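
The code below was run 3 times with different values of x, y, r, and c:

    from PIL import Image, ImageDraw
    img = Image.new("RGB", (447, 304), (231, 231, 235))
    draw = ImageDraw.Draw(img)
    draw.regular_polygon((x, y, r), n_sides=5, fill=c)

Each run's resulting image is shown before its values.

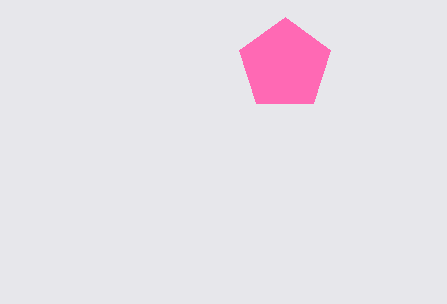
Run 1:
x = 285; y = 65; r = 48; c = 'hotpink'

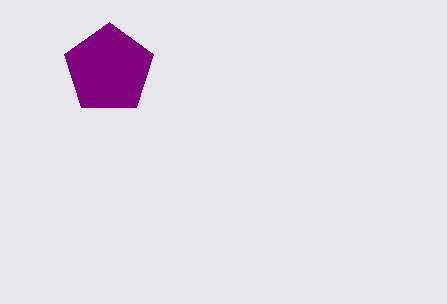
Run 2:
x = 109; y = 69; r = 47; c = 'purple'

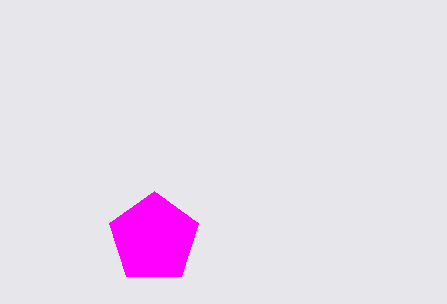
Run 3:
x = 154
y = 238
r = 47
c = 'magenta'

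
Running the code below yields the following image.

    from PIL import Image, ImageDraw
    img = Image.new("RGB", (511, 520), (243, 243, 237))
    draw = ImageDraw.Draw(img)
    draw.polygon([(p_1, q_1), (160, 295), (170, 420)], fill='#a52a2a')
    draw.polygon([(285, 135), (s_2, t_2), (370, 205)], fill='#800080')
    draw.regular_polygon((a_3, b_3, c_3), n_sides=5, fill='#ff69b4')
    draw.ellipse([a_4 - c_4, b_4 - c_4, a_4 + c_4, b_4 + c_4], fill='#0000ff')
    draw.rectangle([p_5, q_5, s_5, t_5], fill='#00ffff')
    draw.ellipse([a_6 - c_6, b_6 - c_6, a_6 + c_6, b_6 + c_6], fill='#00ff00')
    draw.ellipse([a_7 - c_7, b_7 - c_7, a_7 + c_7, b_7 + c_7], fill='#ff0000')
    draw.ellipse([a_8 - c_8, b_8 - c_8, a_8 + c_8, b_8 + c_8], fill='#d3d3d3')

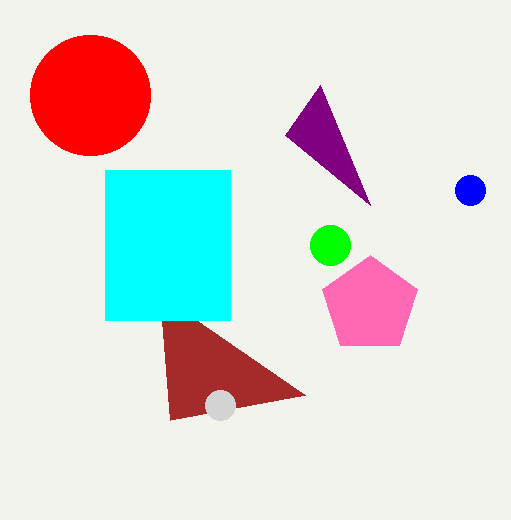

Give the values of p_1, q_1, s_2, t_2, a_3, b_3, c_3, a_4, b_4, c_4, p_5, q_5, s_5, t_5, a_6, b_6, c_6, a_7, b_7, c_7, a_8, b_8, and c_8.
p_1 = 305
q_1 = 395
s_2 = 320
t_2 = 85
a_3 = 370
b_3 = 305
c_3 = 50
a_4 = 470
b_4 = 190
c_4 = 15
p_5 = 105
q_5 = 170
s_5 = 230
t_5 = 320
a_6 = 330
b_6 = 245
c_6 = 20
a_7 = 90
b_7 = 95
c_7 = 60
a_8 = 220
b_8 = 405
c_8 = 15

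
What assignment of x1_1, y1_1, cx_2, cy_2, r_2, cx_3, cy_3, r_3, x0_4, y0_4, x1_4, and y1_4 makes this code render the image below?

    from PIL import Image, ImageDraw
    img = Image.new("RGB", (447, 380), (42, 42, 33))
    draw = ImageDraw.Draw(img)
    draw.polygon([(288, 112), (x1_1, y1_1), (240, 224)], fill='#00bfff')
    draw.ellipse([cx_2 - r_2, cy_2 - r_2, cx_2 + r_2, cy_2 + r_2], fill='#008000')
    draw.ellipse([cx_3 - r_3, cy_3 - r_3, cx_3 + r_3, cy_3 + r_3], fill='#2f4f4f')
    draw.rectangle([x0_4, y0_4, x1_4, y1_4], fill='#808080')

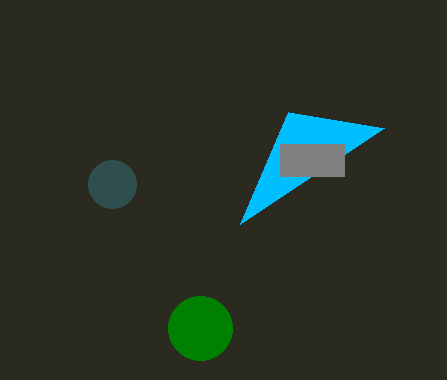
x1_1 = 384; y1_1 = 128; cx_2 = 200; cy_2 = 328; r_2 = 32; cx_3 = 112; cy_3 = 184; r_3 = 24; x0_4 = 280; y0_4 = 144; x1_4 = 344; y1_4 = 176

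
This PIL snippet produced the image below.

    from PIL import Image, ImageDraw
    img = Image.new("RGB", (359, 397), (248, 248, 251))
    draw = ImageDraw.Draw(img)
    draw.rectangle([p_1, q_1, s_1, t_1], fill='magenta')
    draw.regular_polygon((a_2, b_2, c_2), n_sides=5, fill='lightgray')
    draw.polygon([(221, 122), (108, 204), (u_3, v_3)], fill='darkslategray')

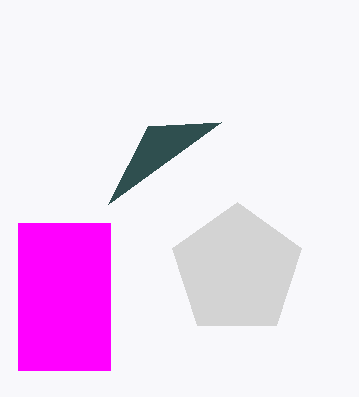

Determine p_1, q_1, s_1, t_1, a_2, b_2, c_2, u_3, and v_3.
p_1 = 18
q_1 = 223
s_1 = 110
t_1 = 370
a_2 = 237
b_2 = 270
c_2 = 68
u_3 = 148
v_3 = 126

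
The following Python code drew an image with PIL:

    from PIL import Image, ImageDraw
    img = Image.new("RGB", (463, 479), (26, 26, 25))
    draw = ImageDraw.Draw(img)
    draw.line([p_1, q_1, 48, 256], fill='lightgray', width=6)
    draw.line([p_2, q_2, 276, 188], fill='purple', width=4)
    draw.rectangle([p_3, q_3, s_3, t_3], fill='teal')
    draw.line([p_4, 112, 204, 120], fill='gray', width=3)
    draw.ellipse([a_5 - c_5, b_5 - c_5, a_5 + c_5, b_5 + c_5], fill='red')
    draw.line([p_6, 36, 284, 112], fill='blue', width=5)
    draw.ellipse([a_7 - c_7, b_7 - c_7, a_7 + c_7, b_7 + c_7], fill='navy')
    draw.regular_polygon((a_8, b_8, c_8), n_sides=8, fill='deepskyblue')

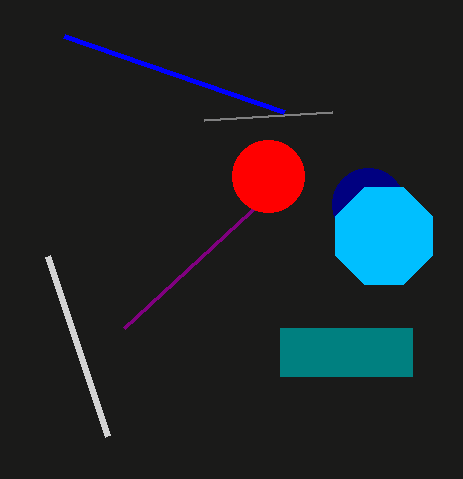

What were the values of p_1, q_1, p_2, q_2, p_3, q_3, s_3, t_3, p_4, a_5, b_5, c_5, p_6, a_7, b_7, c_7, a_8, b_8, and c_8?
p_1 = 108
q_1 = 436
p_2 = 124
q_2 = 328
p_3 = 280
q_3 = 328
s_3 = 412
t_3 = 376
p_4 = 332
a_5 = 268
b_5 = 176
c_5 = 36
p_6 = 64
a_7 = 368
b_7 = 204
c_7 = 36
a_8 = 384
b_8 = 236
c_8 = 52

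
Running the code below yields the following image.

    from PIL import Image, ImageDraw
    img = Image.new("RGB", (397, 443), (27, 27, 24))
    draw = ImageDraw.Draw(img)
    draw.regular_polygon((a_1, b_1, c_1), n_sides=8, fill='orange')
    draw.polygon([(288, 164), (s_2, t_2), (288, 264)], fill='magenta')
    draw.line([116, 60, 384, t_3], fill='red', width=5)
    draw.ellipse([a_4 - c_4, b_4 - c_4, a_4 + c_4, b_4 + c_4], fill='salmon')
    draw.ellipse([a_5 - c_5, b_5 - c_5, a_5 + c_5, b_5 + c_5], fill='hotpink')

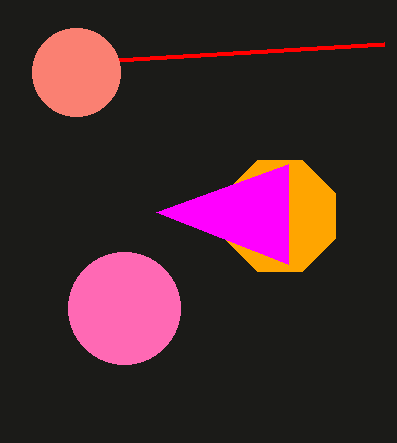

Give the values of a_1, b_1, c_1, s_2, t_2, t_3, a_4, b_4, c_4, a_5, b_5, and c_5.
a_1 = 280, b_1 = 216, c_1 = 60, s_2 = 156, t_2 = 212, t_3 = 44, a_4 = 76, b_4 = 72, c_4 = 44, a_5 = 124, b_5 = 308, c_5 = 56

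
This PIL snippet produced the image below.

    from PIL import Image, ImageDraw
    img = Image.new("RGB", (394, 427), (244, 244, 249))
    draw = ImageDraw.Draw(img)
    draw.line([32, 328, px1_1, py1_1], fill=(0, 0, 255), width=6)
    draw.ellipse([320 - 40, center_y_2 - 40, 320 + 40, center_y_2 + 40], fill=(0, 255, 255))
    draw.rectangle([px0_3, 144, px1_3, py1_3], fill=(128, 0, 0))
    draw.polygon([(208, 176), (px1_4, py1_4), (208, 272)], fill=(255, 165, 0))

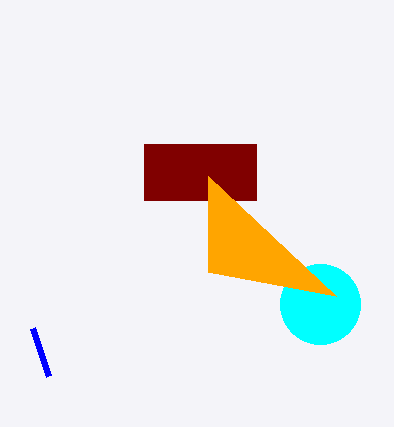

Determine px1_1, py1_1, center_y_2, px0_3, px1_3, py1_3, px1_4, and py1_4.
px1_1 = 48, py1_1 = 376, center_y_2 = 304, px0_3 = 144, px1_3 = 256, py1_3 = 200, px1_4 = 336, py1_4 = 296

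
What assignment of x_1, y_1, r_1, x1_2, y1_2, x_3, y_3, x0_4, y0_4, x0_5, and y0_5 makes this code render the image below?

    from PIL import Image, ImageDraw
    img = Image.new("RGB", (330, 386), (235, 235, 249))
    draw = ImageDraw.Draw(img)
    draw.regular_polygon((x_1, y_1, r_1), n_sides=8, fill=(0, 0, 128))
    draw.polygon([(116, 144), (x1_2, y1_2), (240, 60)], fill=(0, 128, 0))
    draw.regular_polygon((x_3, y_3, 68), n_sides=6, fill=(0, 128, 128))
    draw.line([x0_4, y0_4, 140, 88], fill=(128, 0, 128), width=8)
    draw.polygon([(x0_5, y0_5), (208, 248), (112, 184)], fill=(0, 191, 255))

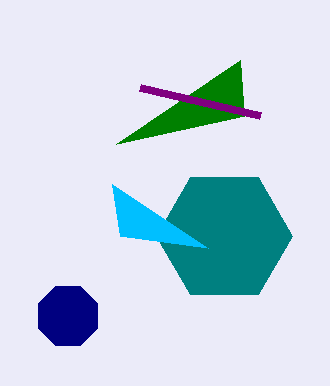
x_1 = 68, y_1 = 316, r_1 = 32, x1_2 = 244, y1_2 = 116, x_3 = 224, y_3 = 236, x0_4 = 260, y0_4 = 116, x0_5 = 120, y0_5 = 236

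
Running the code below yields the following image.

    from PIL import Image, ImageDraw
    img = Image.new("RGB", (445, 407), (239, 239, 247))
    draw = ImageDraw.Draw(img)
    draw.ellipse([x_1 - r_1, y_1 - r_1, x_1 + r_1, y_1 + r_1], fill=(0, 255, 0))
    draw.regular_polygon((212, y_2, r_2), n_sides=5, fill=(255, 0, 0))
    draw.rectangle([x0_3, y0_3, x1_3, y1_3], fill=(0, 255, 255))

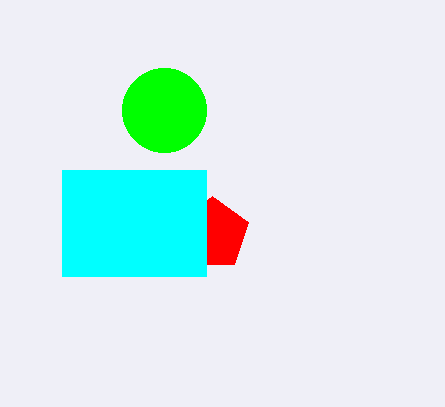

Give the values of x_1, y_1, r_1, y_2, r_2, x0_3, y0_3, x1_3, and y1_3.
x_1 = 164; y_1 = 110; r_1 = 42; y_2 = 234; r_2 = 38; x0_3 = 62; y0_3 = 170; x1_3 = 206; y1_3 = 276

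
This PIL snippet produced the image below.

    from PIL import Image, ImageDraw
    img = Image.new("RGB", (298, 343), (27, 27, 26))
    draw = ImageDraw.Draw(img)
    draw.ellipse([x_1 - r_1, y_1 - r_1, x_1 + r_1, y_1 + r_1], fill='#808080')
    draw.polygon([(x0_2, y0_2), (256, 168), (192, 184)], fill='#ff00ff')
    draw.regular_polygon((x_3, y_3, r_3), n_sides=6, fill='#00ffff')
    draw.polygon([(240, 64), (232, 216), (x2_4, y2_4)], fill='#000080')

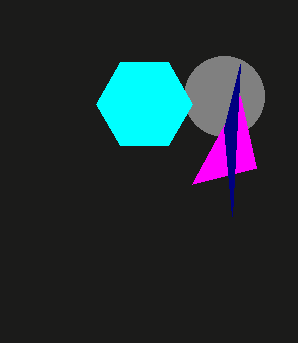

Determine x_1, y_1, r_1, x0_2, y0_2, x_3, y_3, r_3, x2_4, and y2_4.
x_1 = 224, y_1 = 96, r_1 = 40, x0_2 = 240, y0_2 = 96, x_3 = 144, y_3 = 104, r_3 = 48, x2_4 = 224, y2_4 = 128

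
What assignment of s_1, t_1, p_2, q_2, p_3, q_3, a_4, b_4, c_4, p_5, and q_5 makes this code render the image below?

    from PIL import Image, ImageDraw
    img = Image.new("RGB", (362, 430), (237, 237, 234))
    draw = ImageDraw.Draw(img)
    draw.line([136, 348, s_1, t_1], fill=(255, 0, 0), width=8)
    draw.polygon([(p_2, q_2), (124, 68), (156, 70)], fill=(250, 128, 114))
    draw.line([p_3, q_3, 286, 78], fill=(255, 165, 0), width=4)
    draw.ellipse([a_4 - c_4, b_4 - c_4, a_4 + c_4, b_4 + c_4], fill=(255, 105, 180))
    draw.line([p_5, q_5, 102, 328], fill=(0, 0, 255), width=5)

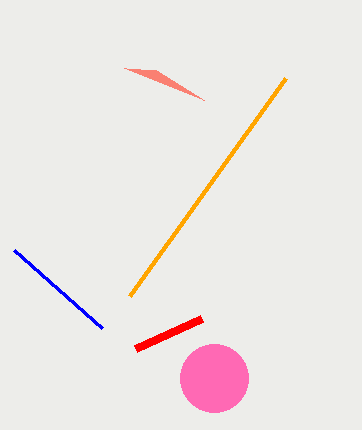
s_1 = 202; t_1 = 318; p_2 = 204; q_2 = 100; p_3 = 130; q_3 = 296; a_4 = 214; b_4 = 378; c_4 = 34; p_5 = 14; q_5 = 250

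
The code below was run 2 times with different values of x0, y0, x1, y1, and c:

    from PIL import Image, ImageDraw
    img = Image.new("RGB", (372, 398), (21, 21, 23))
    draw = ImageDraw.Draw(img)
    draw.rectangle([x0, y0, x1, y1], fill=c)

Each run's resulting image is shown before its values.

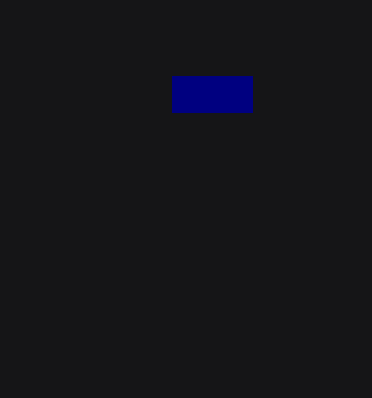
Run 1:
x0 = 172, y0 = 76, x1 = 252, y1 = 112, c = 'navy'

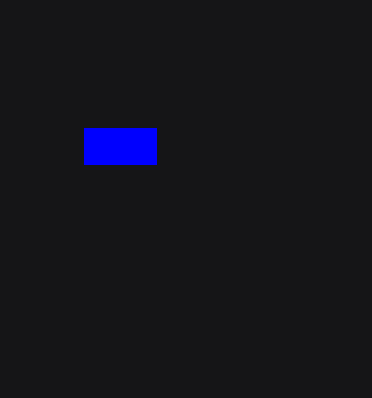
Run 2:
x0 = 84; y0 = 128; x1 = 156; y1 = 164; c = 'blue'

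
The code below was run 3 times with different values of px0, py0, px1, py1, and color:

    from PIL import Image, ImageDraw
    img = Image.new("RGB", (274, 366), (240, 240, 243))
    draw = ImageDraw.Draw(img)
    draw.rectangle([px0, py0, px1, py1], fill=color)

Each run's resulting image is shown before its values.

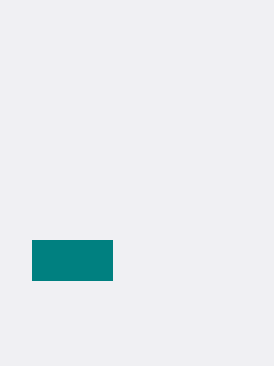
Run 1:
px0 = 32, py0 = 240, px1 = 112, py1 = 280, color = 'teal'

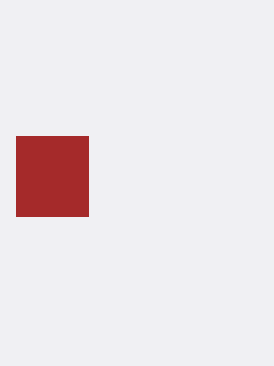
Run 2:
px0 = 16; py0 = 136; px1 = 88; py1 = 216; color = 'brown'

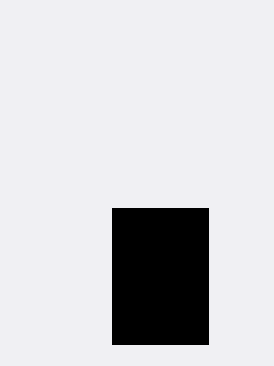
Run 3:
px0 = 112; py0 = 208; px1 = 208; py1 = 344; color = 'black'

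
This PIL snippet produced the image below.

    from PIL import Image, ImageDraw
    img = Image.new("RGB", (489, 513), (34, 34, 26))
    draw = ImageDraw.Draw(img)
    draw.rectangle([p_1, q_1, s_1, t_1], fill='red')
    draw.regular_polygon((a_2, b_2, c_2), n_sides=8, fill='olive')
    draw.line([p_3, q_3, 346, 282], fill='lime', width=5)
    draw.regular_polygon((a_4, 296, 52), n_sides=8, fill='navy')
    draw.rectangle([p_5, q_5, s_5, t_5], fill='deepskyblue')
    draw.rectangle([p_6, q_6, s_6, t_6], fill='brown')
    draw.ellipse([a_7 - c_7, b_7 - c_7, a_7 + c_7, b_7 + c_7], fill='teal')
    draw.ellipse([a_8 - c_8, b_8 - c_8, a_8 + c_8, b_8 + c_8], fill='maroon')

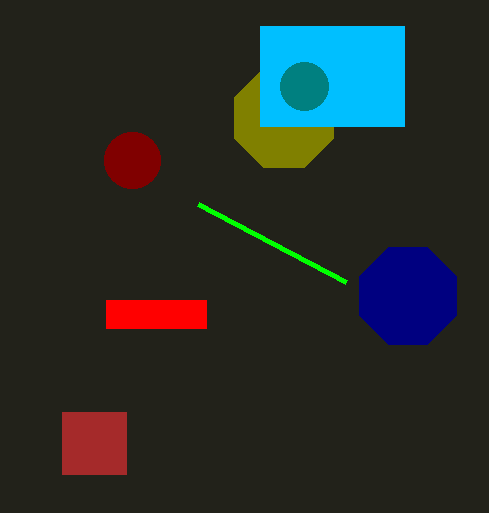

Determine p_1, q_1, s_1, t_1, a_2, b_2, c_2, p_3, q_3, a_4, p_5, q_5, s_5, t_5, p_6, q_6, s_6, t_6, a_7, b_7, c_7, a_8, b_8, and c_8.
p_1 = 106; q_1 = 300; s_1 = 206; t_1 = 328; a_2 = 284; b_2 = 118; c_2 = 54; p_3 = 198; q_3 = 204; a_4 = 408; p_5 = 260; q_5 = 26; s_5 = 404; t_5 = 126; p_6 = 62; q_6 = 412; s_6 = 126; t_6 = 474; a_7 = 304; b_7 = 86; c_7 = 24; a_8 = 132; b_8 = 160; c_8 = 28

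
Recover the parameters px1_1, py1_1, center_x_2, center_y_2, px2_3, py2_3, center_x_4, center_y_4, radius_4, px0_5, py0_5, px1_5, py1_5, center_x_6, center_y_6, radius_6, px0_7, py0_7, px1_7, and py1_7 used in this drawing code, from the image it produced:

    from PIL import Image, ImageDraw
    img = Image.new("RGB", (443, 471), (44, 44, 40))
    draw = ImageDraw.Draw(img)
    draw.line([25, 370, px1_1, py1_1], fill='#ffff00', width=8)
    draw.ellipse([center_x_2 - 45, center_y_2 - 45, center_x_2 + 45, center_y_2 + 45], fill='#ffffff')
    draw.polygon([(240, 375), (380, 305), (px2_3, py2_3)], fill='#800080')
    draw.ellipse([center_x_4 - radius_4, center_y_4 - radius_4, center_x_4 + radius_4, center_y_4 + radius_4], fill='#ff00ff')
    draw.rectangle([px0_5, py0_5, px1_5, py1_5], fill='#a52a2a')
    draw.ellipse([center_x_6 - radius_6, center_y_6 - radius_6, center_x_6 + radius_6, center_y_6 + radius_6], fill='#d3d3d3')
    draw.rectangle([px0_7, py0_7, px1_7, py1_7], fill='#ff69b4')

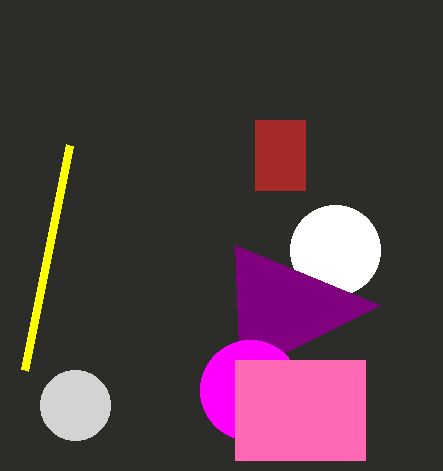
px1_1 = 70, py1_1 = 145, center_x_2 = 335, center_y_2 = 250, px2_3 = 235, py2_3 = 245, center_x_4 = 250, center_y_4 = 390, radius_4 = 50, px0_5 = 255, py0_5 = 120, px1_5 = 305, py1_5 = 190, center_x_6 = 75, center_y_6 = 405, radius_6 = 35, px0_7 = 235, py0_7 = 360, px1_7 = 365, py1_7 = 460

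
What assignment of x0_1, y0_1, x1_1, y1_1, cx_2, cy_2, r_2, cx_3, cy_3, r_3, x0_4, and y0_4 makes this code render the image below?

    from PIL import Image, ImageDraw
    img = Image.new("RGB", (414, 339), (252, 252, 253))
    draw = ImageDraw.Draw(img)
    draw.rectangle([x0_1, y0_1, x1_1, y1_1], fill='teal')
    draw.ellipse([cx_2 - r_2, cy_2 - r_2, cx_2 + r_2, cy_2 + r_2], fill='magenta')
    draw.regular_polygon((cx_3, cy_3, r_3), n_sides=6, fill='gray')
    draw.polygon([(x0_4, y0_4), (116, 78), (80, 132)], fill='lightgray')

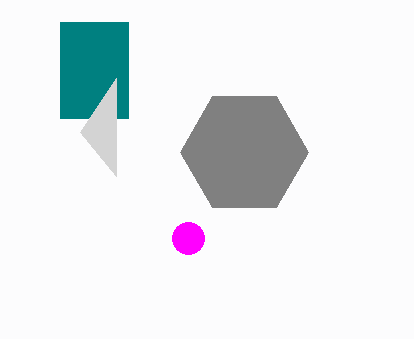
x0_1 = 60
y0_1 = 22
x1_1 = 128
y1_1 = 118
cx_2 = 188
cy_2 = 238
r_2 = 16
cx_3 = 244
cy_3 = 152
r_3 = 64
x0_4 = 116
y0_4 = 176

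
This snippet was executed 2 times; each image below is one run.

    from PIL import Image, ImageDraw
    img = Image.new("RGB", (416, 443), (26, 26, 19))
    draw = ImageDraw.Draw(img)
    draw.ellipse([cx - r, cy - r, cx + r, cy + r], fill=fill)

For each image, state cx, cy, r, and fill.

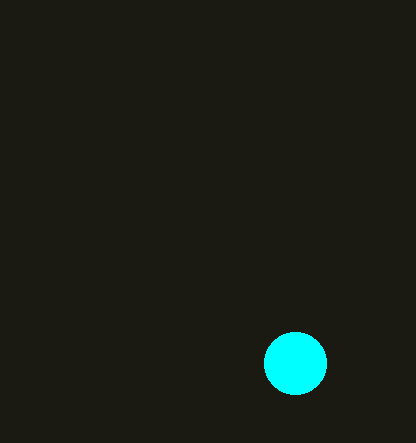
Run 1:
cx = 295
cy = 363
r = 31
fill = 'cyan'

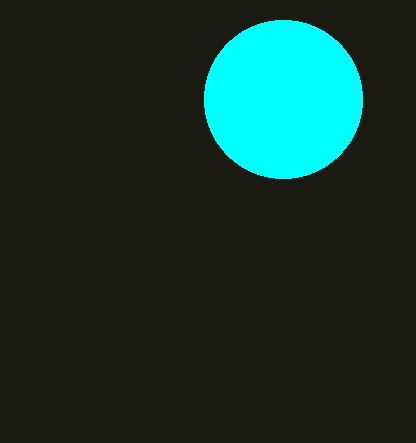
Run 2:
cx = 283
cy = 99
r = 79
fill = 'cyan'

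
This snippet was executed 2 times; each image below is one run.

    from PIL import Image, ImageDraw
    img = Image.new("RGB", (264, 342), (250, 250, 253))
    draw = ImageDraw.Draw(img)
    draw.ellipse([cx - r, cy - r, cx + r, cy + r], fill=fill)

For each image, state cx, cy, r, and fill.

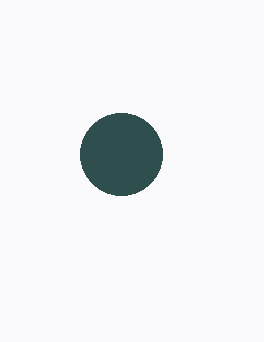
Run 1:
cx = 121
cy = 154
r = 41
fill = 'darkslategray'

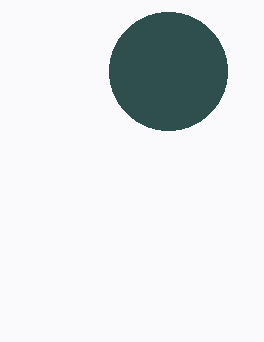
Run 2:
cx = 168, cy = 71, r = 59, fill = 'darkslategray'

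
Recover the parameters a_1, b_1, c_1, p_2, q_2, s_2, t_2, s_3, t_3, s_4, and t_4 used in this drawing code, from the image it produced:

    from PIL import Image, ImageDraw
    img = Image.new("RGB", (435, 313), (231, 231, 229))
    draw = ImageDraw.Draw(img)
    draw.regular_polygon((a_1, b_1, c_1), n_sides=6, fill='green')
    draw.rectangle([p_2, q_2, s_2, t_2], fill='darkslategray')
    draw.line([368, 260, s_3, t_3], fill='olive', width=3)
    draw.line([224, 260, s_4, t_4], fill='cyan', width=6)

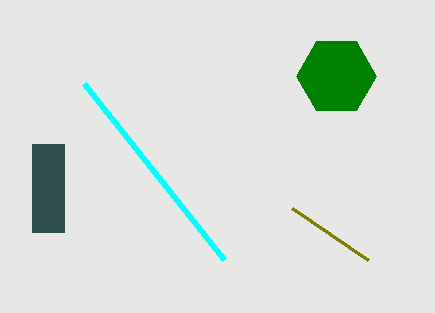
a_1 = 336; b_1 = 76; c_1 = 40; p_2 = 32; q_2 = 144; s_2 = 64; t_2 = 232; s_3 = 292; t_3 = 208; s_4 = 84; t_4 = 84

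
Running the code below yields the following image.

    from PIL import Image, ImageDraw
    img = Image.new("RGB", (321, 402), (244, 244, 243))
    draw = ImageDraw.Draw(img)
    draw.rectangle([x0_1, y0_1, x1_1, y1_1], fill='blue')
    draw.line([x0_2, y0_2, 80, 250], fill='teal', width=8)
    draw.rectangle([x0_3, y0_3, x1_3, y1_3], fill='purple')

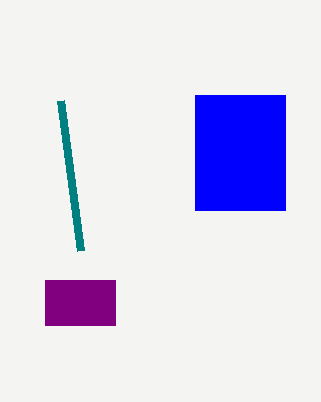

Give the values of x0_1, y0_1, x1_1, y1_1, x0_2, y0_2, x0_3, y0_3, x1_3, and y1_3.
x0_1 = 195, y0_1 = 95, x1_1 = 285, y1_1 = 210, x0_2 = 60, y0_2 = 100, x0_3 = 45, y0_3 = 280, x1_3 = 115, y1_3 = 325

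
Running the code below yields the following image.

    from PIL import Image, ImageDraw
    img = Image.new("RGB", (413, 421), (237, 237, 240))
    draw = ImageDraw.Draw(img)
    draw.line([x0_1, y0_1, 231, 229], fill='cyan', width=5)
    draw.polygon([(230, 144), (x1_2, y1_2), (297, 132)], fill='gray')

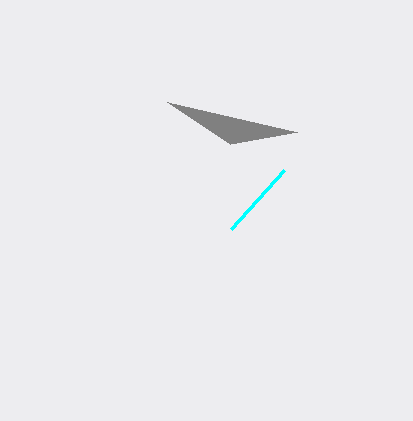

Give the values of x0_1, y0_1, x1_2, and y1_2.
x0_1 = 284, y0_1 = 170, x1_2 = 167, y1_2 = 102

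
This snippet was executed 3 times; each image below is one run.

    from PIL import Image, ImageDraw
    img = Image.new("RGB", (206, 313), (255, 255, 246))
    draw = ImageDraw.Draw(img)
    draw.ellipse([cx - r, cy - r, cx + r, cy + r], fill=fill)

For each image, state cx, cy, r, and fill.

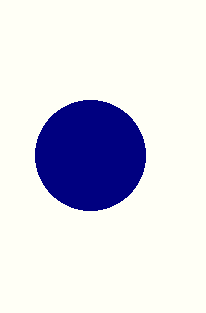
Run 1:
cx = 90
cy = 155
r = 55
fill = 'navy'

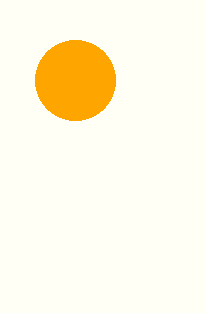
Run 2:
cx = 75
cy = 80
r = 40
fill = 'orange'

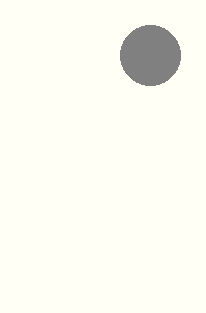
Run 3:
cx = 150, cy = 55, r = 30, fill = 'gray'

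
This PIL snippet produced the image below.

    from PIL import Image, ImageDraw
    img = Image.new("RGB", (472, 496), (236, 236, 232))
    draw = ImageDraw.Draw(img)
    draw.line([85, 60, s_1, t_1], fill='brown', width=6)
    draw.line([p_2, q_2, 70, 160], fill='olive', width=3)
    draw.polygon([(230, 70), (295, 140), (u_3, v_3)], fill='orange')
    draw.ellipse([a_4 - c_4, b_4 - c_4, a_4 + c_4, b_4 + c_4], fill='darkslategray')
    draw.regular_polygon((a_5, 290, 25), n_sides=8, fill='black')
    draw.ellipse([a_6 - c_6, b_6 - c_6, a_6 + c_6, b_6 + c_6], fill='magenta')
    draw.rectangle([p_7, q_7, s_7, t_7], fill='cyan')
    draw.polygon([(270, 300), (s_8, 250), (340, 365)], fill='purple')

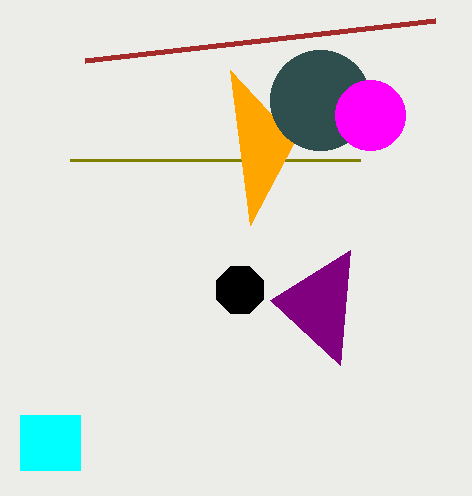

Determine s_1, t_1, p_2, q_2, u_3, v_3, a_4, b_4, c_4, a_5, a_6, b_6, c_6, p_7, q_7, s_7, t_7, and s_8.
s_1 = 435; t_1 = 20; p_2 = 360; q_2 = 160; u_3 = 250; v_3 = 225; a_4 = 320; b_4 = 100; c_4 = 50; a_5 = 240; a_6 = 370; b_6 = 115; c_6 = 35; p_7 = 20; q_7 = 415; s_7 = 80; t_7 = 470; s_8 = 350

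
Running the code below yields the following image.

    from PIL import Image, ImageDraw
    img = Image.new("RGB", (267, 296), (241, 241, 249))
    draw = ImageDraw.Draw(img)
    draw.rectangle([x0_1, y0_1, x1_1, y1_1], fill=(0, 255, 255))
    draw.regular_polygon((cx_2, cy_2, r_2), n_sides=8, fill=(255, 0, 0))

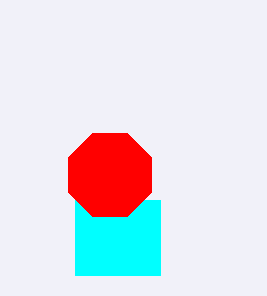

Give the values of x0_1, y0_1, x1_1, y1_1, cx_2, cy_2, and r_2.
x0_1 = 75, y0_1 = 200, x1_1 = 160, y1_1 = 275, cx_2 = 110, cy_2 = 175, r_2 = 45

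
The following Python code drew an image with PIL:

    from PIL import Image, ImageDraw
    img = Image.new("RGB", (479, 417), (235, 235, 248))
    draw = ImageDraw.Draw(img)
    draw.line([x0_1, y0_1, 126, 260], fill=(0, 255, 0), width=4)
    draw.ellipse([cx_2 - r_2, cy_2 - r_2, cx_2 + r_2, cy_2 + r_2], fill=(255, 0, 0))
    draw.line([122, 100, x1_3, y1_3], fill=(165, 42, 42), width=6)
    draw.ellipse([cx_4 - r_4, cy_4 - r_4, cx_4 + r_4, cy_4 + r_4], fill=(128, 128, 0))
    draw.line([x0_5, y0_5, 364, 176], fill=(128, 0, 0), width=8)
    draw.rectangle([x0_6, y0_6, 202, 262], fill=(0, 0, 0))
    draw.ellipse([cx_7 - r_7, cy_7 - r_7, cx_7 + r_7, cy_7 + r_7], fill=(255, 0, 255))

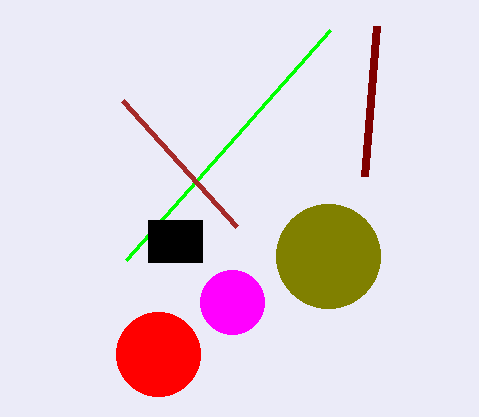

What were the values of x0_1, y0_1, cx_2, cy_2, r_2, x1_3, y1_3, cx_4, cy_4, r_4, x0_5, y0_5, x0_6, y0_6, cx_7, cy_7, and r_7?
x0_1 = 330
y0_1 = 30
cx_2 = 158
cy_2 = 354
r_2 = 42
x1_3 = 236
y1_3 = 226
cx_4 = 328
cy_4 = 256
r_4 = 52
x0_5 = 376
y0_5 = 26
x0_6 = 148
y0_6 = 220
cx_7 = 232
cy_7 = 302
r_7 = 32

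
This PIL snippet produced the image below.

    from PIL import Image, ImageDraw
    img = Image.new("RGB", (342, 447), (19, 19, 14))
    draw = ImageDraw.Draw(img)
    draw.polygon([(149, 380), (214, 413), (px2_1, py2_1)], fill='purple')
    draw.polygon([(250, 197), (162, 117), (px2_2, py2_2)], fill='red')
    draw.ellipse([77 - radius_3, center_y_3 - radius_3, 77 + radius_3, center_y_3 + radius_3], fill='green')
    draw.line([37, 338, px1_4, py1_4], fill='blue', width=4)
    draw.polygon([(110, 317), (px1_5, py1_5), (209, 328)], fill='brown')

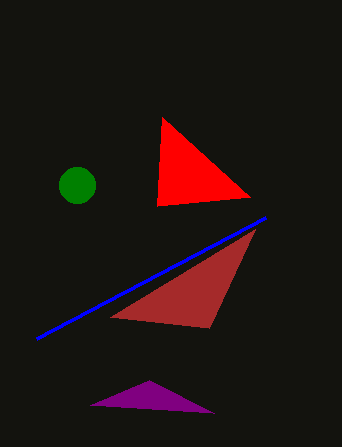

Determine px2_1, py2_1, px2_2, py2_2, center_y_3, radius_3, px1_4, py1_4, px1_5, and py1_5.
px2_1 = 90; py2_1 = 405; px2_2 = 157; py2_2 = 206; center_y_3 = 185; radius_3 = 18; px1_4 = 266; py1_4 = 217; px1_5 = 255; py1_5 = 229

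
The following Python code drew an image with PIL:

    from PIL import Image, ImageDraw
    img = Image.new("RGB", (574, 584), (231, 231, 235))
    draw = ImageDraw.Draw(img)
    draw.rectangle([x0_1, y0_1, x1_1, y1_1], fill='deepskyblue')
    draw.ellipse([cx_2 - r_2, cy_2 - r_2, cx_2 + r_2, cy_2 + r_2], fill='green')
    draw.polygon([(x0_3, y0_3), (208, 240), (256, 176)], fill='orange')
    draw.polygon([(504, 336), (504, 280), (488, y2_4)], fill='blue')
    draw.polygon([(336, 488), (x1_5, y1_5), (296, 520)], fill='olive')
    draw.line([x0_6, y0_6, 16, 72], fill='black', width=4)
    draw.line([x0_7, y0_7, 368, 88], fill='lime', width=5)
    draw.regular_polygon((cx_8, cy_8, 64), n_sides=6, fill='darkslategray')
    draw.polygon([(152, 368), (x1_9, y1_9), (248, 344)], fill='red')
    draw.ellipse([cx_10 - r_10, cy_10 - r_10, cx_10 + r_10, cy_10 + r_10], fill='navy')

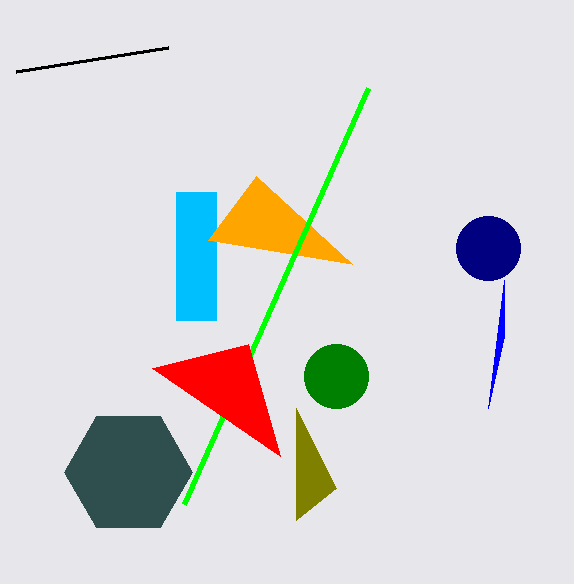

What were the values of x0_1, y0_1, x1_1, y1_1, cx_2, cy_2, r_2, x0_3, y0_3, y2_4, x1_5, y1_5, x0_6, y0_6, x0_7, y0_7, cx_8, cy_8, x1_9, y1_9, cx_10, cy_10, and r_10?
x0_1 = 176; y0_1 = 192; x1_1 = 216; y1_1 = 320; cx_2 = 336; cy_2 = 376; r_2 = 32; x0_3 = 352; y0_3 = 264; y2_4 = 408; x1_5 = 296; y1_5 = 408; x0_6 = 168; y0_6 = 48; x0_7 = 184; y0_7 = 504; cx_8 = 128; cy_8 = 472; x1_9 = 280; y1_9 = 456; cx_10 = 488; cy_10 = 248; r_10 = 32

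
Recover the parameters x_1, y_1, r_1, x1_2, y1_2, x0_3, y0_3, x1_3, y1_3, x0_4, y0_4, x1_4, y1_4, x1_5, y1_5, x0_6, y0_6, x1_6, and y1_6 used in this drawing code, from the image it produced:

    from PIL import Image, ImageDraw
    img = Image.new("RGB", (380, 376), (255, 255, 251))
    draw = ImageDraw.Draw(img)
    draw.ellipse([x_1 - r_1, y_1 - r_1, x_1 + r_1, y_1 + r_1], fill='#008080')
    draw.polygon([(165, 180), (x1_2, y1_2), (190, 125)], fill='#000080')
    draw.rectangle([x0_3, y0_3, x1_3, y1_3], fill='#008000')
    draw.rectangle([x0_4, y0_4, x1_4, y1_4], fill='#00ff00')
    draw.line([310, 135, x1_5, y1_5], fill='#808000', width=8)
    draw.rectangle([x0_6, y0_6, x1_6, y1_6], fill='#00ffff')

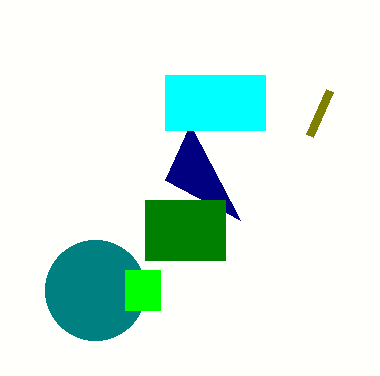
x_1 = 95
y_1 = 290
r_1 = 50
x1_2 = 240
y1_2 = 220
x0_3 = 145
y0_3 = 200
x1_3 = 225
y1_3 = 260
x0_4 = 125
y0_4 = 270
x1_4 = 160
y1_4 = 310
x1_5 = 330
y1_5 = 90
x0_6 = 165
y0_6 = 75
x1_6 = 265
y1_6 = 130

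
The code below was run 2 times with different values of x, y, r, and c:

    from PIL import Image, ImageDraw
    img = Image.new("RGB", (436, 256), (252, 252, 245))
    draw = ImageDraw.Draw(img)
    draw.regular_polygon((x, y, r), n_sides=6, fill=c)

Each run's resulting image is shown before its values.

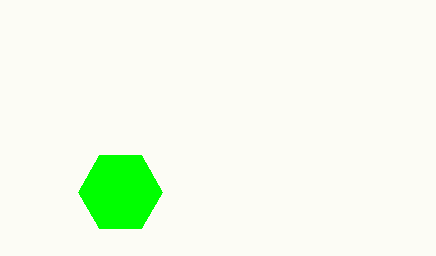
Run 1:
x = 120
y = 192
r = 42
c = 'lime'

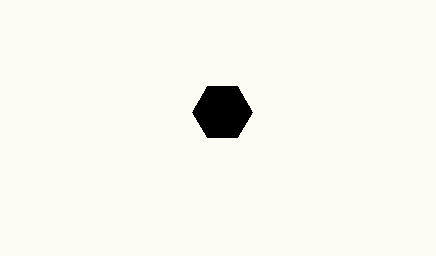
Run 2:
x = 222; y = 112; r = 30; c = 'black'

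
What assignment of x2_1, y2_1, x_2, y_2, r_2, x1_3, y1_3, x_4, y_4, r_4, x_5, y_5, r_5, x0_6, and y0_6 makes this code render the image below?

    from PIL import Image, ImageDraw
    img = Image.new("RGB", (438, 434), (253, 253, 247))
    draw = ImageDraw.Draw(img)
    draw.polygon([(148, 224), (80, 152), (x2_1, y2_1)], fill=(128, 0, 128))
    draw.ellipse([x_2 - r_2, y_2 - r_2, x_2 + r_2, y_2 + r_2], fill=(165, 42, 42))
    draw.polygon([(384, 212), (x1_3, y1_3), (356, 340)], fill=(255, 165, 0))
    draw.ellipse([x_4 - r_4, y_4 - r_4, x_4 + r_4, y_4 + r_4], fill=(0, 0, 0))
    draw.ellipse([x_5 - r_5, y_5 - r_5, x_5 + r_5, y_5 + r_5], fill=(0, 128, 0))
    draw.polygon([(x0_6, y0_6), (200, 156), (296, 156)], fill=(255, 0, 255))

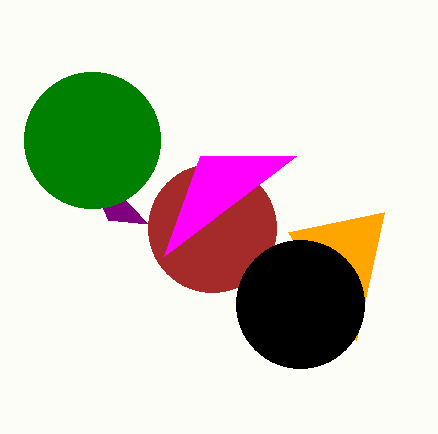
x2_1 = 108
y2_1 = 220
x_2 = 212
y_2 = 228
r_2 = 64
x1_3 = 288
y1_3 = 232
x_4 = 300
y_4 = 304
r_4 = 64
x_5 = 92
y_5 = 140
r_5 = 68
x0_6 = 164
y0_6 = 256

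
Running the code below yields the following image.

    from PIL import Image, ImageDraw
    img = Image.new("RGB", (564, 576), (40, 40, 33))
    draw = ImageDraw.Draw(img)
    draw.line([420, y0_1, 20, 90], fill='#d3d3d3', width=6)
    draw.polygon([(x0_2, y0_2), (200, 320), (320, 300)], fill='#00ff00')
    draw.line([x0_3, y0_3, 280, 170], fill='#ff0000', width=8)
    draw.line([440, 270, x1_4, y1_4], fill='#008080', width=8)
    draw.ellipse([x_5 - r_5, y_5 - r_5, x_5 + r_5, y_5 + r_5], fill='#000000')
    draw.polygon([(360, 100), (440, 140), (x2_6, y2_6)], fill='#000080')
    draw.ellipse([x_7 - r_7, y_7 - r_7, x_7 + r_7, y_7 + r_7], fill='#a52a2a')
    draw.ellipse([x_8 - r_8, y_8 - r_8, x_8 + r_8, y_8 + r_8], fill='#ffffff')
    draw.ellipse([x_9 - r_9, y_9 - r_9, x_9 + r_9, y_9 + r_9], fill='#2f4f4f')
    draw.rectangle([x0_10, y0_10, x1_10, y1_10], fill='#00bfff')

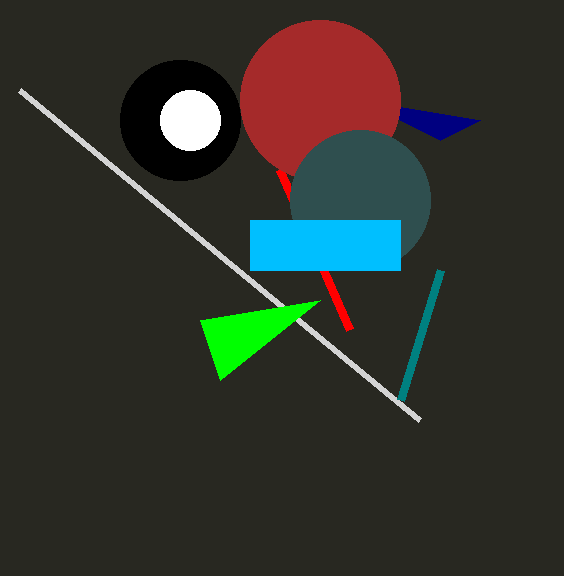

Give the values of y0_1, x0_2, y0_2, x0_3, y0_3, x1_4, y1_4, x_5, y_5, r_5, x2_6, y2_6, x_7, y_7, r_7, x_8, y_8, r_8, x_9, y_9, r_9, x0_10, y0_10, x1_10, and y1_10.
y0_1 = 420, x0_2 = 220, y0_2 = 380, x0_3 = 350, y0_3 = 330, x1_4 = 400, y1_4 = 400, x_5 = 180, y_5 = 120, r_5 = 60, x2_6 = 480, y2_6 = 120, x_7 = 320, y_7 = 100, r_7 = 80, x_8 = 190, y_8 = 120, r_8 = 30, x_9 = 360, y_9 = 200, r_9 = 70, x0_10 = 250, y0_10 = 220, x1_10 = 400, y1_10 = 270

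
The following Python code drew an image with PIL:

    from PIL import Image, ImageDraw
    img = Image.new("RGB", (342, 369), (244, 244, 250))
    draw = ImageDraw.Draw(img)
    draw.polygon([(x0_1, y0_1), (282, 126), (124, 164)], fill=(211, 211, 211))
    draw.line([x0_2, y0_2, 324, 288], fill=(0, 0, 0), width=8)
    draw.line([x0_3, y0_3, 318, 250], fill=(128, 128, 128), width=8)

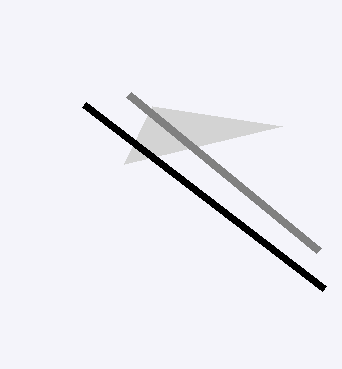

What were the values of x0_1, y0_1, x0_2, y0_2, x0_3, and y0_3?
x0_1 = 152, y0_1 = 106, x0_2 = 84, y0_2 = 104, x0_3 = 128, y0_3 = 94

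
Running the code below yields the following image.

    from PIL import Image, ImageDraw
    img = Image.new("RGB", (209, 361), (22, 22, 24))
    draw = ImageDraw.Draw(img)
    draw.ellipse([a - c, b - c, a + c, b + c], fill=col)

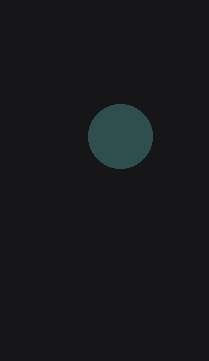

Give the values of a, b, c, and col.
a = 120, b = 136, c = 32, col = 'darkslategray'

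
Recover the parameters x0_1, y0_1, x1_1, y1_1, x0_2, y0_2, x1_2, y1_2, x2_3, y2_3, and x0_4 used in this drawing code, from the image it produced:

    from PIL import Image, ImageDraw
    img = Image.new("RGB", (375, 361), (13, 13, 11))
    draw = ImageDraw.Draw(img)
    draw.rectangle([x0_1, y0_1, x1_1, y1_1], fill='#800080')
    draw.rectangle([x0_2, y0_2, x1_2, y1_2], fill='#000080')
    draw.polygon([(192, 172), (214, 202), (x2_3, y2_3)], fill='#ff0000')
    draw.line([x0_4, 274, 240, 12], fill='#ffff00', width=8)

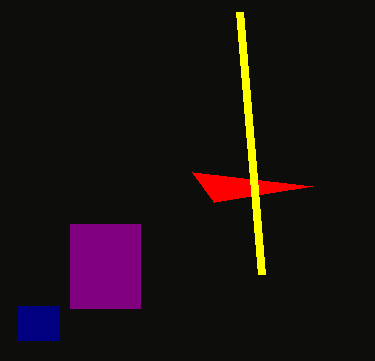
x0_1 = 70; y0_1 = 224; x1_1 = 140; y1_1 = 308; x0_2 = 18; y0_2 = 306; x1_2 = 58; y1_2 = 340; x2_3 = 312; y2_3 = 186; x0_4 = 262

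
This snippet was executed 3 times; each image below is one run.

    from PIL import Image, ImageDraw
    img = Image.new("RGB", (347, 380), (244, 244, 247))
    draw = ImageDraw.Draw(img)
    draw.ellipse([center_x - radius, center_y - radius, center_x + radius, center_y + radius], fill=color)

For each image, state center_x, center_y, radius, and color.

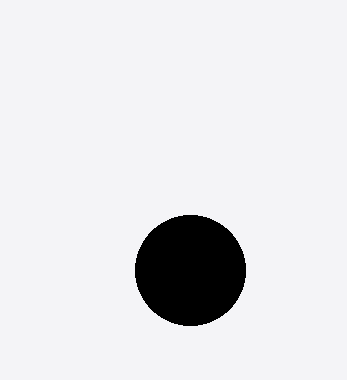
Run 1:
center_x = 190, center_y = 270, radius = 55, color = 'black'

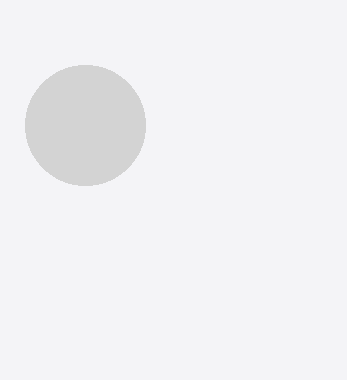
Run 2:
center_x = 85, center_y = 125, radius = 60, color = 'lightgray'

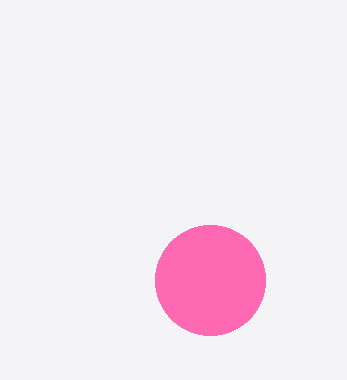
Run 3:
center_x = 210, center_y = 280, radius = 55, color = 'hotpink'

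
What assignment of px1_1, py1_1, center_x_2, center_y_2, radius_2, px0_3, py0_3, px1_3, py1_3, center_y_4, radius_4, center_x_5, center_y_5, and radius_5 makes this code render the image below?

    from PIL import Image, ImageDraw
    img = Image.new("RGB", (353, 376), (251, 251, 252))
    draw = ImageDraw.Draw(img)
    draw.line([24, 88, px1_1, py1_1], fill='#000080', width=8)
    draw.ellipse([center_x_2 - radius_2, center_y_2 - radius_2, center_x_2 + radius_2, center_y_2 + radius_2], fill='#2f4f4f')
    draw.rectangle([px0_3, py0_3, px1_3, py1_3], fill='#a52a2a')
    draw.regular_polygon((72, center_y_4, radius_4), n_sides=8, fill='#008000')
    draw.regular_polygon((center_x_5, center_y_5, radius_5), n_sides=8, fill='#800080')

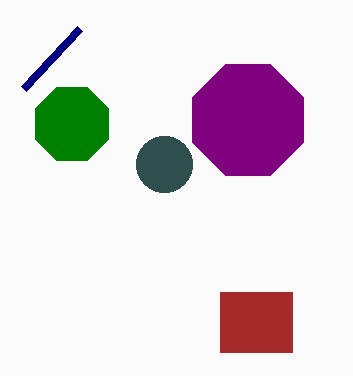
px1_1 = 80
py1_1 = 28
center_x_2 = 164
center_y_2 = 164
radius_2 = 28
px0_3 = 220
py0_3 = 292
px1_3 = 292
py1_3 = 352
center_y_4 = 124
radius_4 = 40
center_x_5 = 248
center_y_5 = 120
radius_5 = 60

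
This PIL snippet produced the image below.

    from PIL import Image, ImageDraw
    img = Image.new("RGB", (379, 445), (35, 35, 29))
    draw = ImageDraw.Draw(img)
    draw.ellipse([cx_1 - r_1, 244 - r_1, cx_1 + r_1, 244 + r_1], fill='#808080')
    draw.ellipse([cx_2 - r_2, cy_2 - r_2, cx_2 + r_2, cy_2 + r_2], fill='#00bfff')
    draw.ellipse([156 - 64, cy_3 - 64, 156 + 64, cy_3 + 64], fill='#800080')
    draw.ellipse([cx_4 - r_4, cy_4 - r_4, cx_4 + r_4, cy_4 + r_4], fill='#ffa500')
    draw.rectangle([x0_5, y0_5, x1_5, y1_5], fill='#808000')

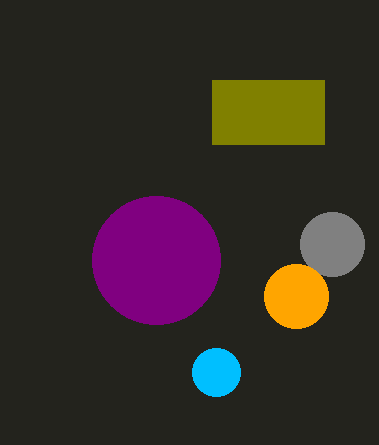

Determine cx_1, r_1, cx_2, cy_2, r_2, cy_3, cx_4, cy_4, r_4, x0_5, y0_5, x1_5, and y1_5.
cx_1 = 332
r_1 = 32
cx_2 = 216
cy_2 = 372
r_2 = 24
cy_3 = 260
cx_4 = 296
cy_4 = 296
r_4 = 32
x0_5 = 212
y0_5 = 80
x1_5 = 324
y1_5 = 144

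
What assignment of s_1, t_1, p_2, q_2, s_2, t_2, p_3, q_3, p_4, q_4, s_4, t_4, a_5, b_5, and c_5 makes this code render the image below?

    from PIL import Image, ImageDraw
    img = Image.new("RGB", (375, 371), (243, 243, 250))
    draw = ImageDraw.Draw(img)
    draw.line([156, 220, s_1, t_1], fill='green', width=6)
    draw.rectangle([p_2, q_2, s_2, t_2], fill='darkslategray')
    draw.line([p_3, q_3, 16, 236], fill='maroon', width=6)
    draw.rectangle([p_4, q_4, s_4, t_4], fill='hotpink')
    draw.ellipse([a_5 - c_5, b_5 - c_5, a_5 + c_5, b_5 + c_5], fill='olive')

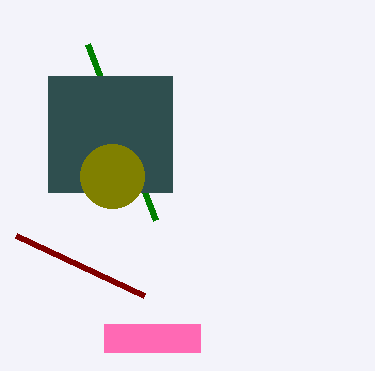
s_1 = 88
t_1 = 44
p_2 = 48
q_2 = 76
s_2 = 172
t_2 = 192
p_3 = 144
q_3 = 296
p_4 = 104
q_4 = 324
s_4 = 200
t_4 = 352
a_5 = 112
b_5 = 176
c_5 = 32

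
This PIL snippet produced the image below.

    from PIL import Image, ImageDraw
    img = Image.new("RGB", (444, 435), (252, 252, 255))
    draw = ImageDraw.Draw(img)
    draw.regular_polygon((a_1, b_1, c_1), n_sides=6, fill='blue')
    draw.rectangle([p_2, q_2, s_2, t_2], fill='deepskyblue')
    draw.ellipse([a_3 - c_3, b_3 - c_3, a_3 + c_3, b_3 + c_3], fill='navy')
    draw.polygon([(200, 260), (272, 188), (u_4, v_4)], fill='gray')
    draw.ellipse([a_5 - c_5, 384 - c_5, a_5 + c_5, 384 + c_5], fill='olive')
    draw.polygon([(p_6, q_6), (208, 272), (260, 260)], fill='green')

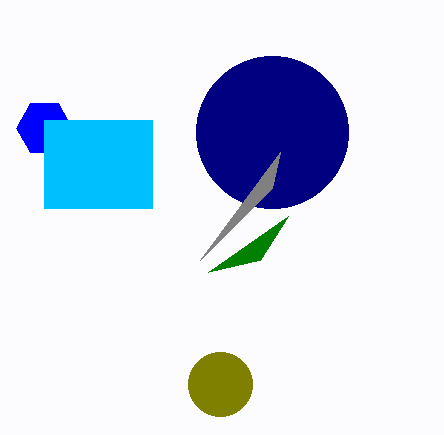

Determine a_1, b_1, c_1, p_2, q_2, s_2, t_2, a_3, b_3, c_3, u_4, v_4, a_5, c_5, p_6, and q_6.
a_1 = 44; b_1 = 128; c_1 = 28; p_2 = 44; q_2 = 120; s_2 = 152; t_2 = 208; a_3 = 272; b_3 = 132; c_3 = 76; u_4 = 280; v_4 = 152; a_5 = 220; c_5 = 32; p_6 = 288; q_6 = 216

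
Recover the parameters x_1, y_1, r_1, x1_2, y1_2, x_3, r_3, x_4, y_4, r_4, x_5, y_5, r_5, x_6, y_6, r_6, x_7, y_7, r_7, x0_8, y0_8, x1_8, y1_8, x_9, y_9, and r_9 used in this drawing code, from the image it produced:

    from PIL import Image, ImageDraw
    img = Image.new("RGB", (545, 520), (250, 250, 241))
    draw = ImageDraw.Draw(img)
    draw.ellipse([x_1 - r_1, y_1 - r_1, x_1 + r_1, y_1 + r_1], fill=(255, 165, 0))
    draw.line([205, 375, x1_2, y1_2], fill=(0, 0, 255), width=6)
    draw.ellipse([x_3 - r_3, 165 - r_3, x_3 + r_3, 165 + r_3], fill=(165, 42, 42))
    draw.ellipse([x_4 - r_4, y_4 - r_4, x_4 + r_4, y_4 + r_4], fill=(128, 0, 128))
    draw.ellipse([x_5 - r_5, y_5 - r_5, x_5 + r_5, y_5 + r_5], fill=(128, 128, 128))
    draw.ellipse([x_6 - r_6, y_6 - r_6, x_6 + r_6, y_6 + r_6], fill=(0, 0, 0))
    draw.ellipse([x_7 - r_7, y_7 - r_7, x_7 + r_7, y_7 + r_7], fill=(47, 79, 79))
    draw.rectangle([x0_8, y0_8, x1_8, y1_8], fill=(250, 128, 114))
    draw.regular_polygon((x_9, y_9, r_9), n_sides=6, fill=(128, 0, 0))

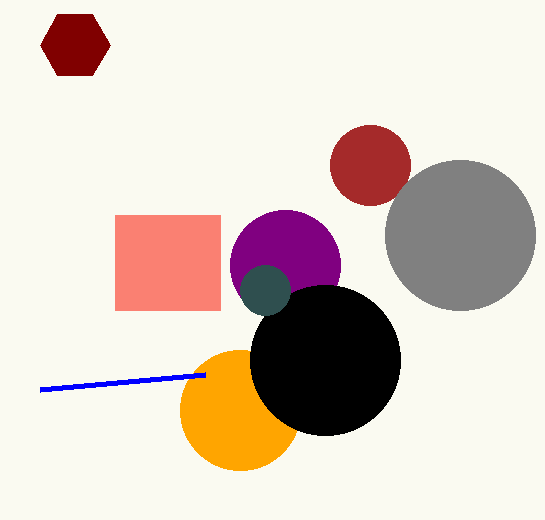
x_1 = 240
y_1 = 410
r_1 = 60
x1_2 = 40
y1_2 = 390
x_3 = 370
r_3 = 40
x_4 = 285
y_4 = 265
r_4 = 55
x_5 = 460
y_5 = 235
r_5 = 75
x_6 = 325
y_6 = 360
r_6 = 75
x_7 = 265
y_7 = 290
r_7 = 25
x0_8 = 115
y0_8 = 215
x1_8 = 220
y1_8 = 310
x_9 = 75
y_9 = 45
r_9 = 35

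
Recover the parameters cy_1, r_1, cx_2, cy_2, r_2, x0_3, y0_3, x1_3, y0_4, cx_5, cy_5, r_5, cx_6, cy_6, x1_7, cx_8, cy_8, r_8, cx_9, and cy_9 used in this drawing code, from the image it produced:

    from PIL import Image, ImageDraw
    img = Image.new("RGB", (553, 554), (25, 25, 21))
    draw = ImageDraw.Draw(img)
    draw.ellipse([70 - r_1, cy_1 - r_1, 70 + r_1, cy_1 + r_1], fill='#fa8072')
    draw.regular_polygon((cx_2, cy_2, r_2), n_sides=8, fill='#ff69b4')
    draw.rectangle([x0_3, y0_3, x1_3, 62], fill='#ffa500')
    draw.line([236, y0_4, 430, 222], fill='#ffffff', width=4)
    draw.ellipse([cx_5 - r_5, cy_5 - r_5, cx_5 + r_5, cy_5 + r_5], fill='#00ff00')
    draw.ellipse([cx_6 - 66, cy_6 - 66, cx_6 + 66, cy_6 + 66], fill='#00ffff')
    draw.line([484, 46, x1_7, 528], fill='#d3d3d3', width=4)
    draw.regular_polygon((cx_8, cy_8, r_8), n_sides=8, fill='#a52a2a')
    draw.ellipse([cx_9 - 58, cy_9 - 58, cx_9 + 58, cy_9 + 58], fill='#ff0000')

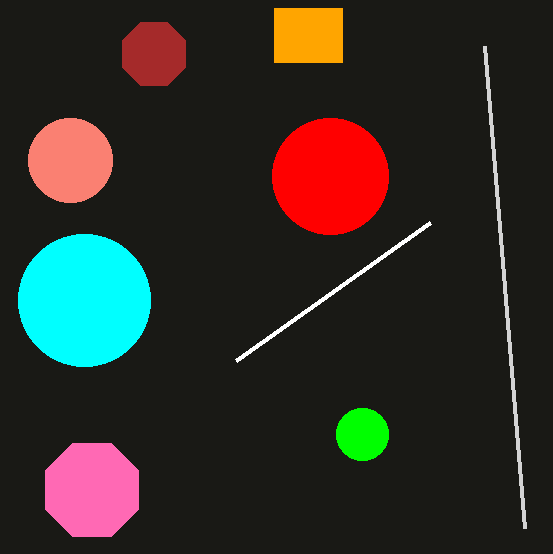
cy_1 = 160, r_1 = 42, cx_2 = 92, cy_2 = 490, r_2 = 50, x0_3 = 274, y0_3 = 8, x1_3 = 342, y0_4 = 360, cx_5 = 362, cy_5 = 434, r_5 = 26, cx_6 = 84, cy_6 = 300, x1_7 = 524, cx_8 = 154, cy_8 = 54, r_8 = 34, cx_9 = 330, cy_9 = 176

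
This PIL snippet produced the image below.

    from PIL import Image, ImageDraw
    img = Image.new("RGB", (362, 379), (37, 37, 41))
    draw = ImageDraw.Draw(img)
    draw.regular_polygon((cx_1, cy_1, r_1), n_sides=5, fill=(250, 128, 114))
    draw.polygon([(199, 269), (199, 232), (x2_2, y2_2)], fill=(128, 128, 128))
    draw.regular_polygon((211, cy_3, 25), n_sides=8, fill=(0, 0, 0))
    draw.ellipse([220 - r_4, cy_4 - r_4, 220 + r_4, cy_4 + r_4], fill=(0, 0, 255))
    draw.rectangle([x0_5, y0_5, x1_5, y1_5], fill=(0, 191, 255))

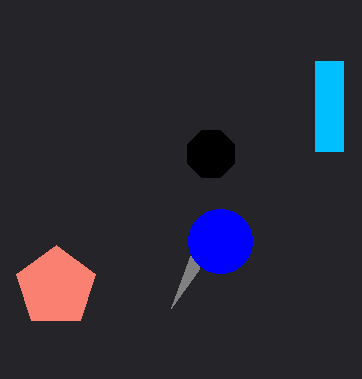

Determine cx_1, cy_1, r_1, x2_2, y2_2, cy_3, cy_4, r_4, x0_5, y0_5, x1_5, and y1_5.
cx_1 = 56
cy_1 = 287
r_1 = 42
x2_2 = 171
y2_2 = 308
cy_3 = 154
cy_4 = 241
r_4 = 32
x0_5 = 315
y0_5 = 61
x1_5 = 343
y1_5 = 151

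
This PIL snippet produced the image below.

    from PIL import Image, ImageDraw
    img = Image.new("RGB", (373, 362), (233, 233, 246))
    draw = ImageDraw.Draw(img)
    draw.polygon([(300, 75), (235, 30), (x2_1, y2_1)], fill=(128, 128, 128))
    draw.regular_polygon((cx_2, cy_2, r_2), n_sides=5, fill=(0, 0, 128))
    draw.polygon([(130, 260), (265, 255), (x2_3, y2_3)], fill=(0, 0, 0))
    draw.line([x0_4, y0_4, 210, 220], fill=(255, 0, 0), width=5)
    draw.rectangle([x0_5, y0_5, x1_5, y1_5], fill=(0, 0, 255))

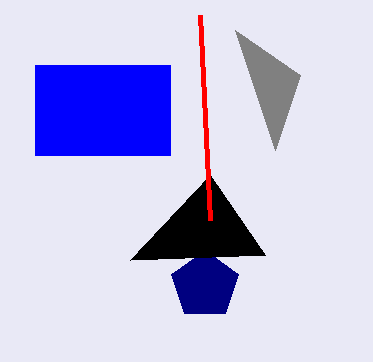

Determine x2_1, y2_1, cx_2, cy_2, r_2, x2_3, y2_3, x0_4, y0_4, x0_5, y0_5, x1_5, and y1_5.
x2_1 = 275
y2_1 = 150
cx_2 = 205
cy_2 = 285
r_2 = 35
x2_3 = 210
y2_3 = 175
x0_4 = 200
y0_4 = 15
x0_5 = 35
y0_5 = 65
x1_5 = 170
y1_5 = 155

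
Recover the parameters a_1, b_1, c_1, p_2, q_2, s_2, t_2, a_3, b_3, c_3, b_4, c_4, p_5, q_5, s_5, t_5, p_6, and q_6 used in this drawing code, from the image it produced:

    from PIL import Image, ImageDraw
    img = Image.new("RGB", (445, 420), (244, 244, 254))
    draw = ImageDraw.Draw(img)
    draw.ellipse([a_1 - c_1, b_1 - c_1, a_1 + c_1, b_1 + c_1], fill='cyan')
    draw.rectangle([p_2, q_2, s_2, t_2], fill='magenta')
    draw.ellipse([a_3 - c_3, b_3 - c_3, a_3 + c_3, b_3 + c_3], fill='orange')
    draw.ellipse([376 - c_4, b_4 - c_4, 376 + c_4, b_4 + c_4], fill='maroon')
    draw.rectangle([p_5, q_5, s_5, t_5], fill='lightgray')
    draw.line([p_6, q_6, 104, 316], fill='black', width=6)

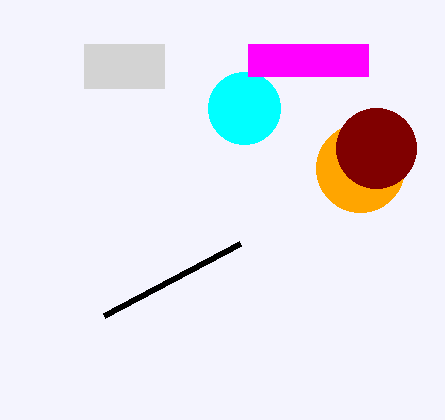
a_1 = 244, b_1 = 108, c_1 = 36, p_2 = 248, q_2 = 44, s_2 = 368, t_2 = 76, a_3 = 360, b_3 = 168, c_3 = 44, b_4 = 148, c_4 = 40, p_5 = 84, q_5 = 44, s_5 = 164, t_5 = 88, p_6 = 240, q_6 = 244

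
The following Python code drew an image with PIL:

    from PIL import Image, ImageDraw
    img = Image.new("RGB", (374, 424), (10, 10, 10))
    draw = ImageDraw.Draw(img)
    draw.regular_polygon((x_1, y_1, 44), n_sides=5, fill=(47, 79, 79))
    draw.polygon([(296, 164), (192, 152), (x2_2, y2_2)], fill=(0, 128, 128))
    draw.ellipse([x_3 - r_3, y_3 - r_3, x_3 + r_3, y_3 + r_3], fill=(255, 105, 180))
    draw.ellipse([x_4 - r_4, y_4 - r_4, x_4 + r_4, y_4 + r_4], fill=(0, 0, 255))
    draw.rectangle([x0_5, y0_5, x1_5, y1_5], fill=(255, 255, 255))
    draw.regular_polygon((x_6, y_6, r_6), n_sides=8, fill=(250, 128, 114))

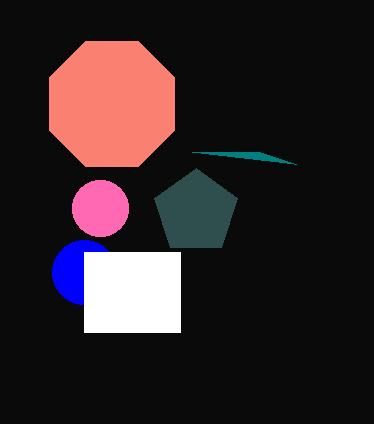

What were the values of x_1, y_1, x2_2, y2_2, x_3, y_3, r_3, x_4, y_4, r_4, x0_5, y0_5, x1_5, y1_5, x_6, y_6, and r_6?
x_1 = 196; y_1 = 212; x2_2 = 260; y2_2 = 152; x_3 = 100; y_3 = 208; r_3 = 28; x_4 = 84; y_4 = 272; r_4 = 32; x0_5 = 84; y0_5 = 252; x1_5 = 180; y1_5 = 332; x_6 = 112; y_6 = 104; r_6 = 68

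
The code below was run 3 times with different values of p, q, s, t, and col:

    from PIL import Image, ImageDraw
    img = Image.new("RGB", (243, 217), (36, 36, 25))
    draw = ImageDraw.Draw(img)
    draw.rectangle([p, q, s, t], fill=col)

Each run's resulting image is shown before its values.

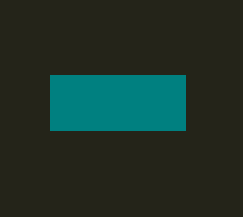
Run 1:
p = 50
q = 75
s = 185
t = 130
col = 'teal'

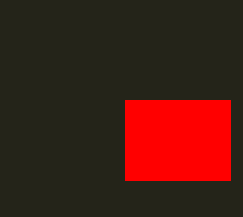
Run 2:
p = 125
q = 100
s = 230
t = 180
col = 'red'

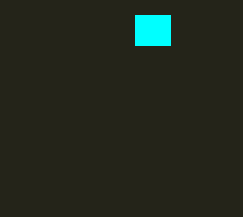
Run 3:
p = 135; q = 15; s = 170; t = 45; col = 'cyan'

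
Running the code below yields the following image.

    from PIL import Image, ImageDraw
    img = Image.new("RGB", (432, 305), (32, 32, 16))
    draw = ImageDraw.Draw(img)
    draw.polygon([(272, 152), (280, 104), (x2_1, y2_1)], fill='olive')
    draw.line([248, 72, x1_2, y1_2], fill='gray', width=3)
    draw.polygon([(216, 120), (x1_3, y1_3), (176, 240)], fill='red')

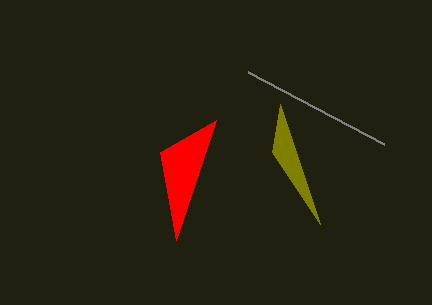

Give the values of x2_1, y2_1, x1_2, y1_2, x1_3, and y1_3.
x2_1 = 320
y2_1 = 224
x1_2 = 384
y1_2 = 144
x1_3 = 160
y1_3 = 152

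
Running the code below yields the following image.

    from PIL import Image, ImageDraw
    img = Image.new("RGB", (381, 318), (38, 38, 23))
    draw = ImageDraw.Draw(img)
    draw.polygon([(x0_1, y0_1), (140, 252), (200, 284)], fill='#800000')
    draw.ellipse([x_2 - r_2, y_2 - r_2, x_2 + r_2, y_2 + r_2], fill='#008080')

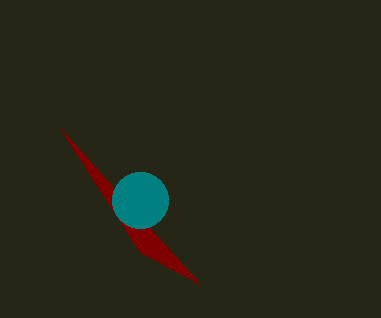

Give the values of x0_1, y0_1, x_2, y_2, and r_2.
x0_1 = 60; y0_1 = 128; x_2 = 140; y_2 = 200; r_2 = 28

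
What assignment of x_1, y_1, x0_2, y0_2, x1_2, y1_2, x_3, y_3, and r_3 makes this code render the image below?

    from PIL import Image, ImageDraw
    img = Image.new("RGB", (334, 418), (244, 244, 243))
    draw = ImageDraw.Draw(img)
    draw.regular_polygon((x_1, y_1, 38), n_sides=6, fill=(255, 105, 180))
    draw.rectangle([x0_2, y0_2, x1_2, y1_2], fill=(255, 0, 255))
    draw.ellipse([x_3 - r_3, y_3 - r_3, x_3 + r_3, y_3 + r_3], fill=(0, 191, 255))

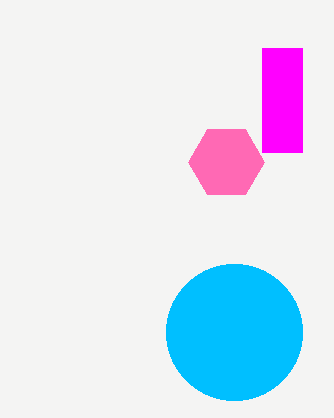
x_1 = 226; y_1 = 162; x0_2 = 262; y0_2 = 48; x1_2 = 302; y1_2 = 152; x_3 = 234; y_3 = 332; r_3 = 68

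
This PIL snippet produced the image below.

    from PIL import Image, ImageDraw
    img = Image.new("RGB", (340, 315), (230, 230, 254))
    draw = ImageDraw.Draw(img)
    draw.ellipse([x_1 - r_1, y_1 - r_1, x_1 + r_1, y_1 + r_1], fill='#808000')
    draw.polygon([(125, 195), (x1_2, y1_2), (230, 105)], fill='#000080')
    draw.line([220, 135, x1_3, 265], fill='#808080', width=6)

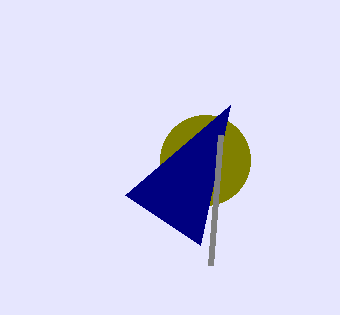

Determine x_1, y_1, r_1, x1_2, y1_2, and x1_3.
x_1 = 205
y_1 = 160
r_1 = 45
x1_2 = 200
y1_2 = 245
x1_3 = 210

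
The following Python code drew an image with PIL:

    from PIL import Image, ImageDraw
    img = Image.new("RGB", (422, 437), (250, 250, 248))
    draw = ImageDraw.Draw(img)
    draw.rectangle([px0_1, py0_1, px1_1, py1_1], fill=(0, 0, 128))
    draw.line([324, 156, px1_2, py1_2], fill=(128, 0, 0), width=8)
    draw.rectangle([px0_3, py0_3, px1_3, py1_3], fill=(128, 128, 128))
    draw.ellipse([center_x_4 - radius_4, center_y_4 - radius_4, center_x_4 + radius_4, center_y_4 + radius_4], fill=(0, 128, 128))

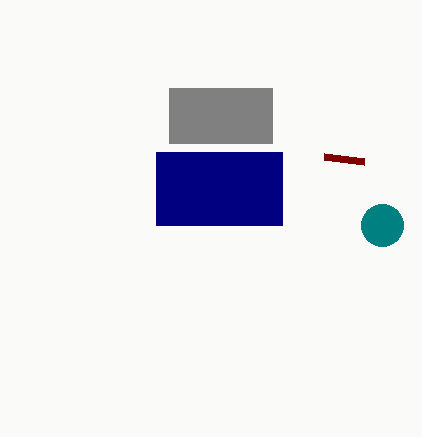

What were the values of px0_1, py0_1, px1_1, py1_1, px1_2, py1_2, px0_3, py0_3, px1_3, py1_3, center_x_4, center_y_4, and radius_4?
px0_1 = 156
py0_1 = 152
px1_1 = 282
py1_1 = 225
px1_2 = 364
py1_2 = 161
px0_3 = 169
py0_3 = 88
px1_3 = 272
py1_3 = 143
center_x_4 = 382
center_y_4 = 225
radius_4 = 21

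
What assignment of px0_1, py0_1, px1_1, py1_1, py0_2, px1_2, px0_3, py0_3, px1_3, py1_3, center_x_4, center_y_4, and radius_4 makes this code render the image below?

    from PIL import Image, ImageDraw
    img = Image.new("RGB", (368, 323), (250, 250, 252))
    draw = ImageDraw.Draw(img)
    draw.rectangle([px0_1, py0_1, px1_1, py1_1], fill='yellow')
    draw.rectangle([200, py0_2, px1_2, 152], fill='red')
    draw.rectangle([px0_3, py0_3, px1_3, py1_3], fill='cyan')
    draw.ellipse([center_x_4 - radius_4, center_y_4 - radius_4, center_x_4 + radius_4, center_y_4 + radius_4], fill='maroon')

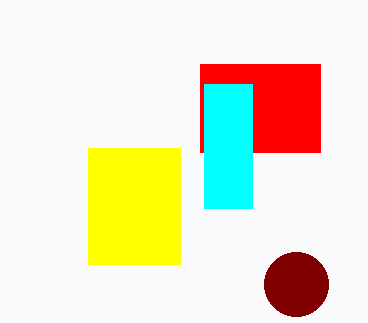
px0_1 = 88
py0_1 = 148
px1_1 = 180
py1_1 = 264
py0_2 = 64
px1_2 = 320
px0_3 = 204
py0_3 = 84
px1_3 = 252
py1_3 = 208
center_x_4 = 296
center_y_4 = 284
radius_4 = 32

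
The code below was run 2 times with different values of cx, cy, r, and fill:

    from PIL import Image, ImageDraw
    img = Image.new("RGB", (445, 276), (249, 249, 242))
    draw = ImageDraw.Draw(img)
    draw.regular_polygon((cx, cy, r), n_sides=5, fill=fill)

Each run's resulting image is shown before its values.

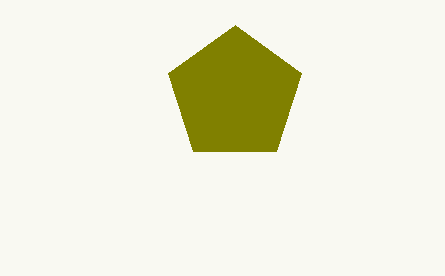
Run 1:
cx = 235; cy = 95; r = 70; fill = 'olive'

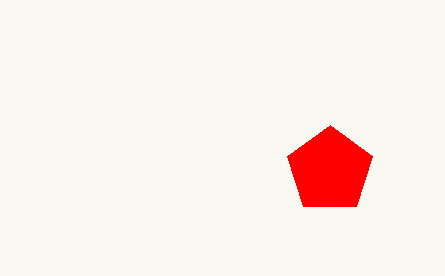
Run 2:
cx = 330, cy = 170, r = 45, fill = 'red'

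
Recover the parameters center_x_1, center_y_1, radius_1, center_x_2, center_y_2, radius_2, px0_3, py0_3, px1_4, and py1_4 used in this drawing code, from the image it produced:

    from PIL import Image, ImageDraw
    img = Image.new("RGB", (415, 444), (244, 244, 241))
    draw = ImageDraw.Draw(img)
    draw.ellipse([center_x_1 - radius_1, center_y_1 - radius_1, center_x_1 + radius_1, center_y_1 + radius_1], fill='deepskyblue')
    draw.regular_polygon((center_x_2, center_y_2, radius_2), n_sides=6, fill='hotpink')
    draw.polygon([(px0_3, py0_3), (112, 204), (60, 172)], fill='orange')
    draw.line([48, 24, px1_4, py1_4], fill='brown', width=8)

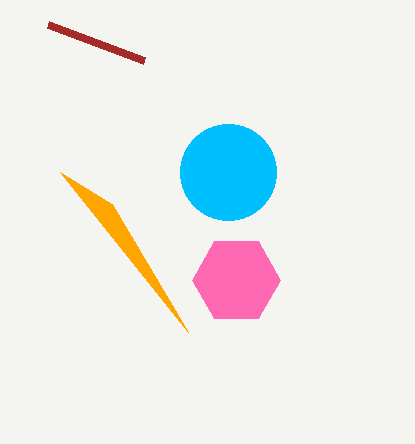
center_x_1 = 228
center_y_1 = 172
radius_1 = 48
center_x_2 = 236
center_y_2 = 280
radius_2 = 44
px0_3 = 188
py0_3 = 332
px1_4 = 144
py1_4 = 60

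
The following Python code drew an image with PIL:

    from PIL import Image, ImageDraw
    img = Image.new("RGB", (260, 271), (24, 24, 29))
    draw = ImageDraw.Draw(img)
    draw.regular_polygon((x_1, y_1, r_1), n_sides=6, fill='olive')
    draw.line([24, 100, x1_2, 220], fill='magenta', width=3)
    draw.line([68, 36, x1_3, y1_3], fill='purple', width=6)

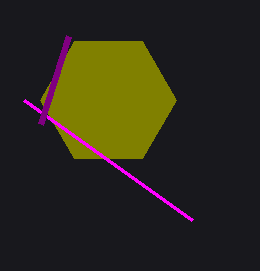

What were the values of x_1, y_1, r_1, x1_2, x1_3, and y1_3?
x_1 = 108, y_1 = 100, r_1 = 68, x1_2 = 192, x1_3 = 40, y1_3 = 124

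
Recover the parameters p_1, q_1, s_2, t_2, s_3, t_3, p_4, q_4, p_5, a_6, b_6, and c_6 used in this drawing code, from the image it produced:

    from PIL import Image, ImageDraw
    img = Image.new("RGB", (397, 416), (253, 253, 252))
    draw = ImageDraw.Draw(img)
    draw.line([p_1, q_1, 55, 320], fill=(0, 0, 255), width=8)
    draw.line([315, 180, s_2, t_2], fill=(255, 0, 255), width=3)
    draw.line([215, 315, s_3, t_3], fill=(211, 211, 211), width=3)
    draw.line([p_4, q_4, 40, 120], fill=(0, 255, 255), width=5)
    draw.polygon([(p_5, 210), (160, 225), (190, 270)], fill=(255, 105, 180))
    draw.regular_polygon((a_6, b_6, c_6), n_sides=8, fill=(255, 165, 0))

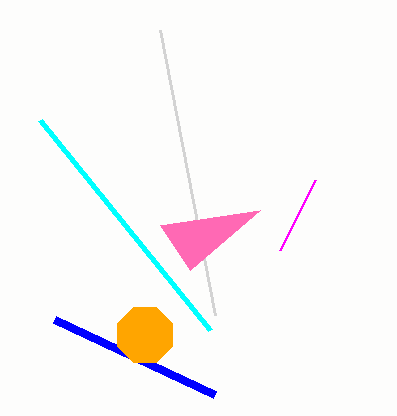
p_1 = 215; q_1 = 395; s_2 = 280; t_2 = 250; s_3 = 160; t_3 = 30; p_4 = 210; q_4 = 330; p_5 = 260; a_6 = 145; b_6 = 335; c_6 = 30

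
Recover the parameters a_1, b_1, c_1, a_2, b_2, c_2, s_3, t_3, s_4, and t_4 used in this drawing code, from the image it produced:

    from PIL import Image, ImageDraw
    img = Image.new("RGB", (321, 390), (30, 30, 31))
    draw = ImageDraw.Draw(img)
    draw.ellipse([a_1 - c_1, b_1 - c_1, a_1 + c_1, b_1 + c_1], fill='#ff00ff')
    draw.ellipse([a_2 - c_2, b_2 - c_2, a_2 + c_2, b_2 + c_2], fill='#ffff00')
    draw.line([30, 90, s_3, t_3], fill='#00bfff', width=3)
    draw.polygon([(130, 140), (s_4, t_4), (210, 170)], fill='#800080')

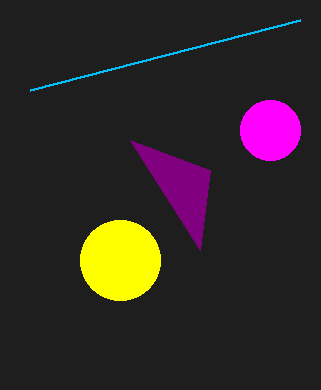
a_1 = 270, b_1 = 130, c_1 = 30, a_2 = 120, b_2 = 260, c_2 = 40, s_3 = 300, t_3 = 20, s_4 = 200, t_4 = 250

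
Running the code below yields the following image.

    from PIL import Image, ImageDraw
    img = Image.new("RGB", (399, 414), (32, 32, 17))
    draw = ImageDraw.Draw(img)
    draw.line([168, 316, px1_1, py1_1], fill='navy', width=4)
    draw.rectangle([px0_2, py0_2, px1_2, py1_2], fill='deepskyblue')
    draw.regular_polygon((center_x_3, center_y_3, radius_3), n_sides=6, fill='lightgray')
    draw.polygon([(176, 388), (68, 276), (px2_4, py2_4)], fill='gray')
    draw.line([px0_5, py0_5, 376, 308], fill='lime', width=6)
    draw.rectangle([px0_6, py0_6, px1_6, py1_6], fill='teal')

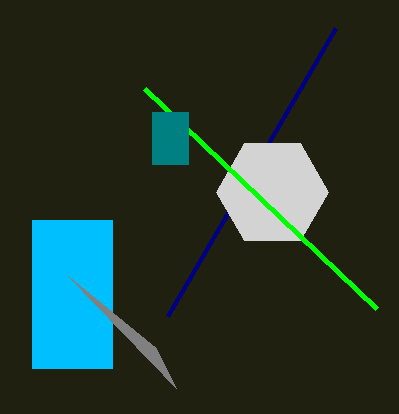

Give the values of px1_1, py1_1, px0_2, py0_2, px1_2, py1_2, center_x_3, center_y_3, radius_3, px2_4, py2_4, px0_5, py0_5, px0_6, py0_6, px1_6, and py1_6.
px1_1 = 336
py1_1 = 28
px0_2 = 32
py0_2 = 220
px1_2 = 112
py1_2 = 368
center_x_3 = 272
center_y_3 = 192
radius_3 = 56
px2_4 = 156
py2_4 = 348
px0_5 = 144
py0_5 = 88
px0_6 = 152
py0_6 = 112
px1_6 = 188
py1_6 = 164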